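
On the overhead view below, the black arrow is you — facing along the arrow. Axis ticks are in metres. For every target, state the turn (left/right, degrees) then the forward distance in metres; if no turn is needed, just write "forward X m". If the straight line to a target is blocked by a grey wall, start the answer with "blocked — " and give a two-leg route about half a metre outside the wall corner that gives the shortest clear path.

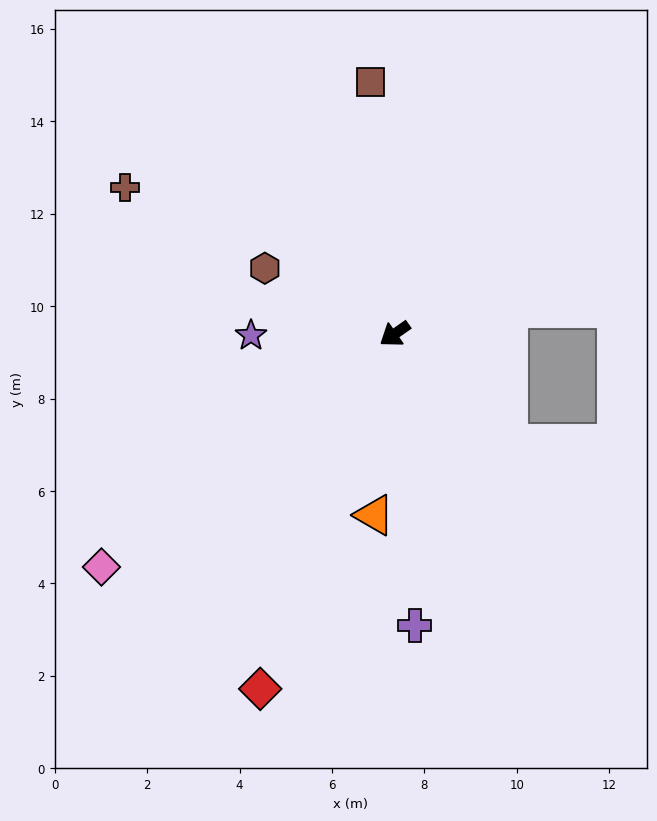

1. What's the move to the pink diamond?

turn left 3°, forward 8.1 m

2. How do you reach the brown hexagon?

turn right 62°, forward 3.2 m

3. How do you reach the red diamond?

turn left 34°, forward 8.2 m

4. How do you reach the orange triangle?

turn left 48°, forward 3.9 m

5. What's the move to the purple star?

turn right 35°, forward 3.1 m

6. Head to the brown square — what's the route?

turn right 120°, forward 5.5 m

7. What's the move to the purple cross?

turn left 59°, forward 6.3 m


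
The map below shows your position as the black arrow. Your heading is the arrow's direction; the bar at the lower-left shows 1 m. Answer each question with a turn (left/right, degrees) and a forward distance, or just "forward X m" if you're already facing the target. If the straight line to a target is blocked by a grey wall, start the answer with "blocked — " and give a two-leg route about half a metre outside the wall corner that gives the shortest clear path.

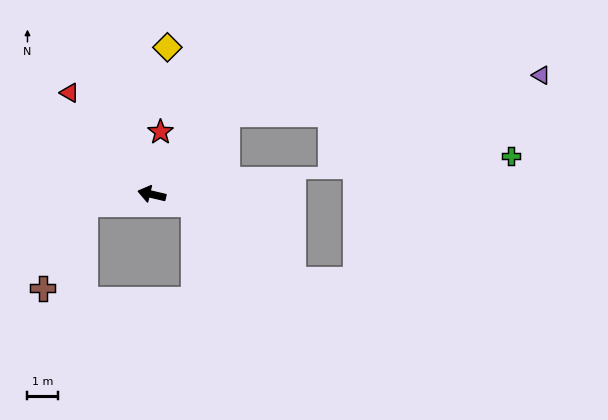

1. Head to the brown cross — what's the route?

blocked — turn left 22°, forward 2.2 m, then turn left 55°, forward 3.0 m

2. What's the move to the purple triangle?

blocked — turn right 120°, forward 3.6 m, then turn right 40°, forward 10.2 m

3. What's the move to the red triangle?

turn right 38°, forward 4.2 m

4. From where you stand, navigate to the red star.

turn right 85°, forward 2.0 m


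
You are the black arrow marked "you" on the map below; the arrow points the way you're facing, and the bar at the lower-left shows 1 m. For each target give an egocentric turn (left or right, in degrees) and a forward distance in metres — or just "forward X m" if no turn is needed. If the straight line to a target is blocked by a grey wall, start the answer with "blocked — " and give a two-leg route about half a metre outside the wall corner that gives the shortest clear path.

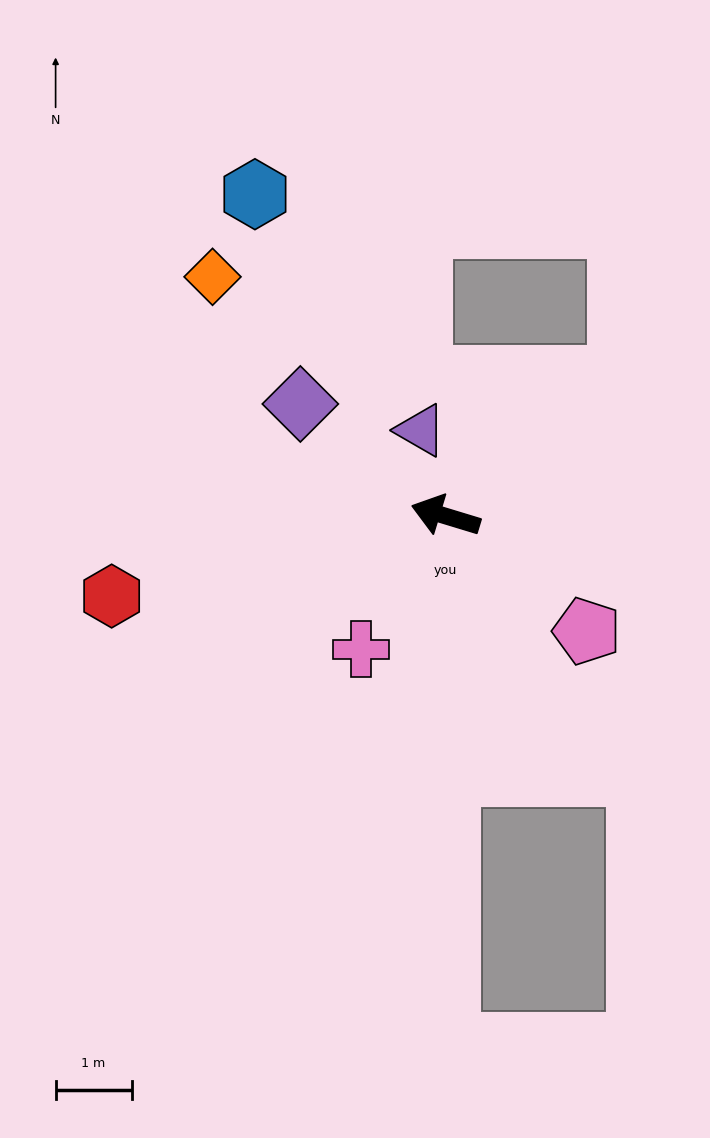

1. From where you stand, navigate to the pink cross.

turn left 74°, forward 2.1 m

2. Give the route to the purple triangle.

turn right 57°, forward 1.2 m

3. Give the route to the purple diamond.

turn right 21°, forward 2.4 m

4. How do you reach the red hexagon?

turn left 30°, forward 4.5 m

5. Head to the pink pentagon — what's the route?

turn left 158°, forward 2.4 m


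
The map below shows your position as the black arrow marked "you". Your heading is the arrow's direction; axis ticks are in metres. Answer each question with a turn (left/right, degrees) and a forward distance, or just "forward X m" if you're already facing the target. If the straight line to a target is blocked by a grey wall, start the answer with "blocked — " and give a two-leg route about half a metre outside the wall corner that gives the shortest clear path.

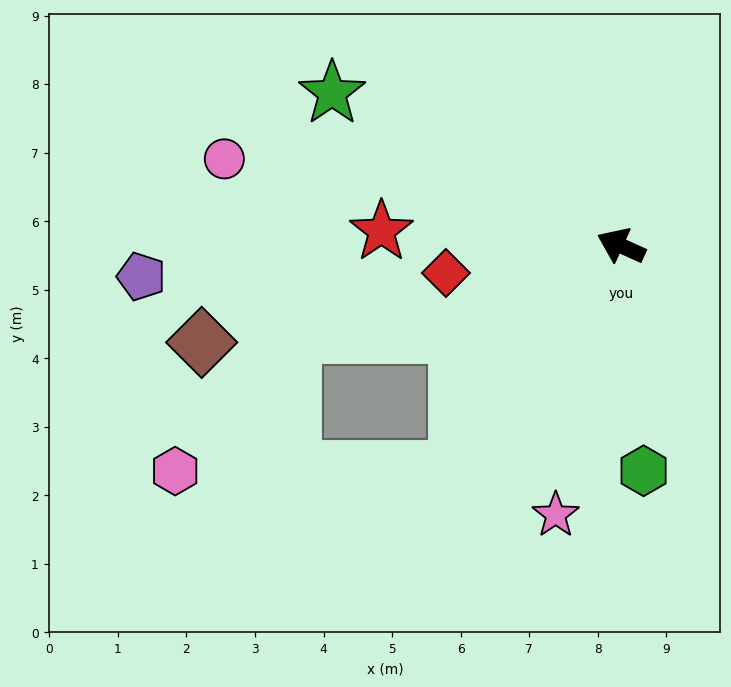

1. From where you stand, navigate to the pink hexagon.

blocked — turn left 78°, forward 4.0 m, then turn right 53°, forward 4.1 m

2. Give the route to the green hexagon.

turn left 120°, forward 3.3 m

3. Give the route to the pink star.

turn left 101°, forward 4.0 m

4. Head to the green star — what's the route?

turn right 4°, forward 4.8 m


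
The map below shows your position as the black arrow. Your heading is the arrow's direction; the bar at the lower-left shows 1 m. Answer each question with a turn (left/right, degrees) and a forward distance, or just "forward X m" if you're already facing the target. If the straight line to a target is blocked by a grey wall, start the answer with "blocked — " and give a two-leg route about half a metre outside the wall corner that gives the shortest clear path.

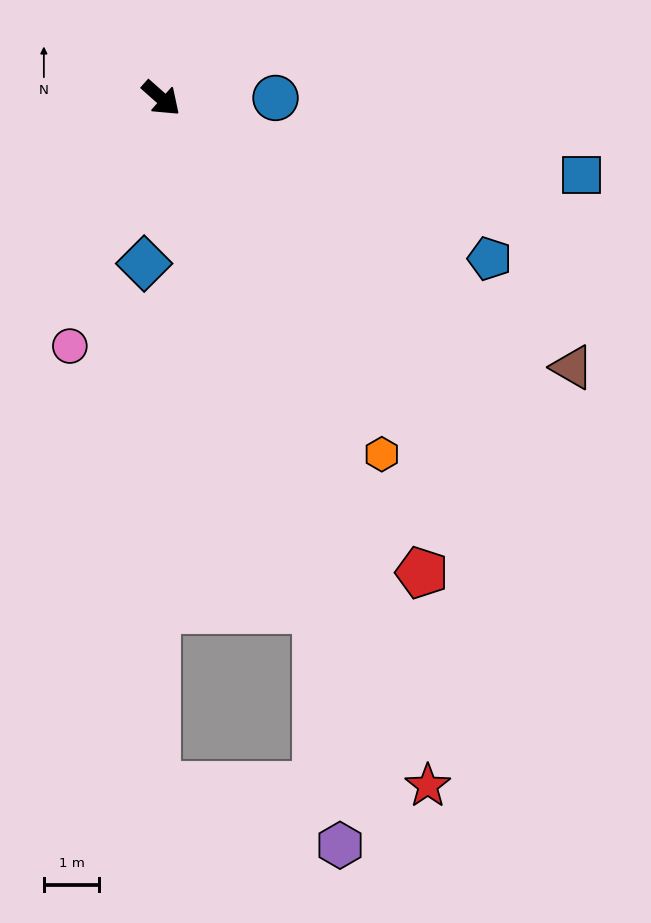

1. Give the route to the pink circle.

turn right 69°, forward 4.8 m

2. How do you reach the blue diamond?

turn right 54°, forward 3.0 m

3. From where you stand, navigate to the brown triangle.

turn left 8°, forward 8.9 m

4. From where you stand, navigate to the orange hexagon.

turn right 17°, forward 7.6 m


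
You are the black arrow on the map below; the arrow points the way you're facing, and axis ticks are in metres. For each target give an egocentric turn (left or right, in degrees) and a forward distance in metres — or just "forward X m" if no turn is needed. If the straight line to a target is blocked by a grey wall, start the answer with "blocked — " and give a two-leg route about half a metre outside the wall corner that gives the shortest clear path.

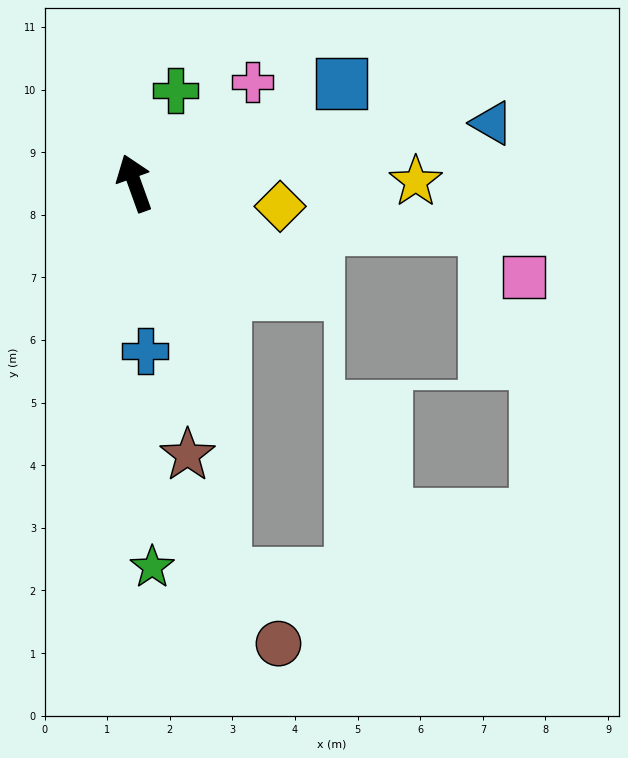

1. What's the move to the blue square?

turn right 84°, forward 3.7 m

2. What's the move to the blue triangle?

turn right 100°, forward 5.8 m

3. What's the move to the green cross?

turn right 44°, forward 1.6 m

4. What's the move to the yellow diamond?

turn right 119°, forward 2.4 m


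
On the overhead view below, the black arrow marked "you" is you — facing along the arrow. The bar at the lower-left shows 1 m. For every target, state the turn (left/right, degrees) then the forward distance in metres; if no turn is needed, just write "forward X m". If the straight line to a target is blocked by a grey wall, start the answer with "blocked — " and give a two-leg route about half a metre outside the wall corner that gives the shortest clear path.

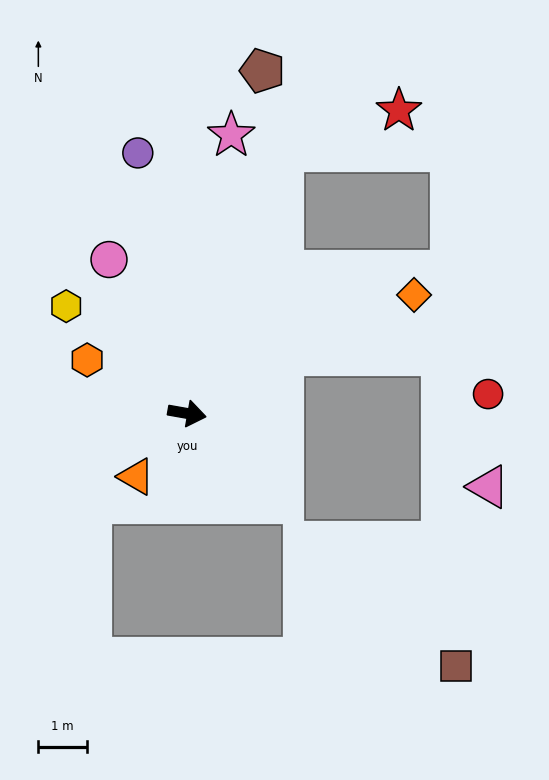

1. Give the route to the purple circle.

turn left 111°, forward 5.5 m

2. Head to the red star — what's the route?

blocked — turn left 80°, forward 5.8 m, then turn right 51°, forward 2.5 m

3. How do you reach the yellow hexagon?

turn left 148°, forward 3.3 m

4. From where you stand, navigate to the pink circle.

turn left 127°, forward 3.6 m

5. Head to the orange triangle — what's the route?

turn right 119°, forward 1.7 m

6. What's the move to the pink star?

turn left 91°, forward 5.8 m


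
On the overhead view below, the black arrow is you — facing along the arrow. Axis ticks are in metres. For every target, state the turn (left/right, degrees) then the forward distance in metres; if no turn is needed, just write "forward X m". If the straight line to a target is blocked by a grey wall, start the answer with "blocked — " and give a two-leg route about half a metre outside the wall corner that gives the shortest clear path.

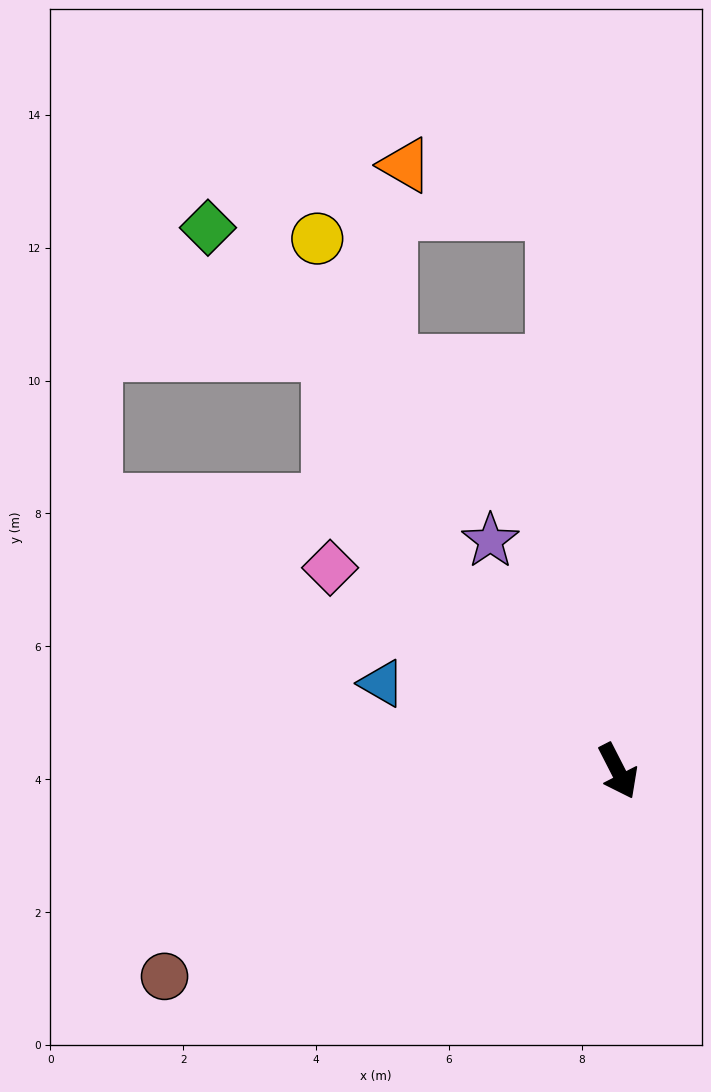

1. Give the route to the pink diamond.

turn right 152°, forward 5.3 m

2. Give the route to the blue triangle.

turn right 137°, forward 3.8 m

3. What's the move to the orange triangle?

blocked — turn left 159°, forward 8.5 m, then turn left 66°, forward 2.4 m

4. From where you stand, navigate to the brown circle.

turn right 93°, forward 7.5 m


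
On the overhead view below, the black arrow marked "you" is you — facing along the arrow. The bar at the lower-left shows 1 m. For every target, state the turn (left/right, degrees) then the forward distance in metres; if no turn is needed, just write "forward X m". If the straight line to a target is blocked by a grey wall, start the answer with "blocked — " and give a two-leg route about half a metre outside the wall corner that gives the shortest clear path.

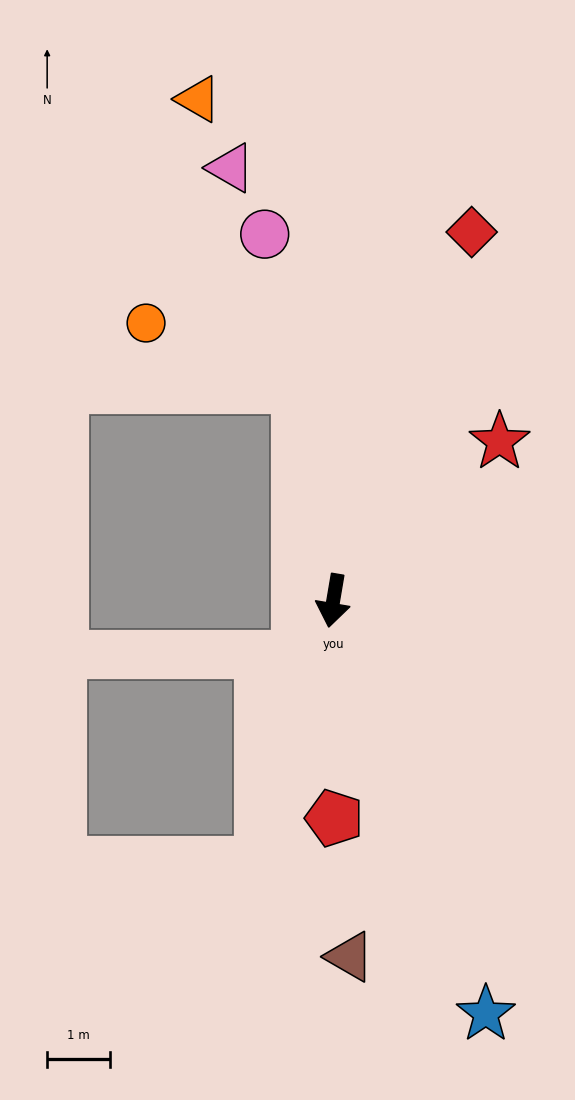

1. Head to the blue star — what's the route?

turn left 30°, forward 7.0 m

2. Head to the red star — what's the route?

turn left 143°, forward 3.7 m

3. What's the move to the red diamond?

turn left 169°, forward 6.3 m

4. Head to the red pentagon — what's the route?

turn left 10°, forward 3.5 m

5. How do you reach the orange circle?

blocked — turn right 161°, forward 3.5 m, then turn left 58°, forward 2.6 m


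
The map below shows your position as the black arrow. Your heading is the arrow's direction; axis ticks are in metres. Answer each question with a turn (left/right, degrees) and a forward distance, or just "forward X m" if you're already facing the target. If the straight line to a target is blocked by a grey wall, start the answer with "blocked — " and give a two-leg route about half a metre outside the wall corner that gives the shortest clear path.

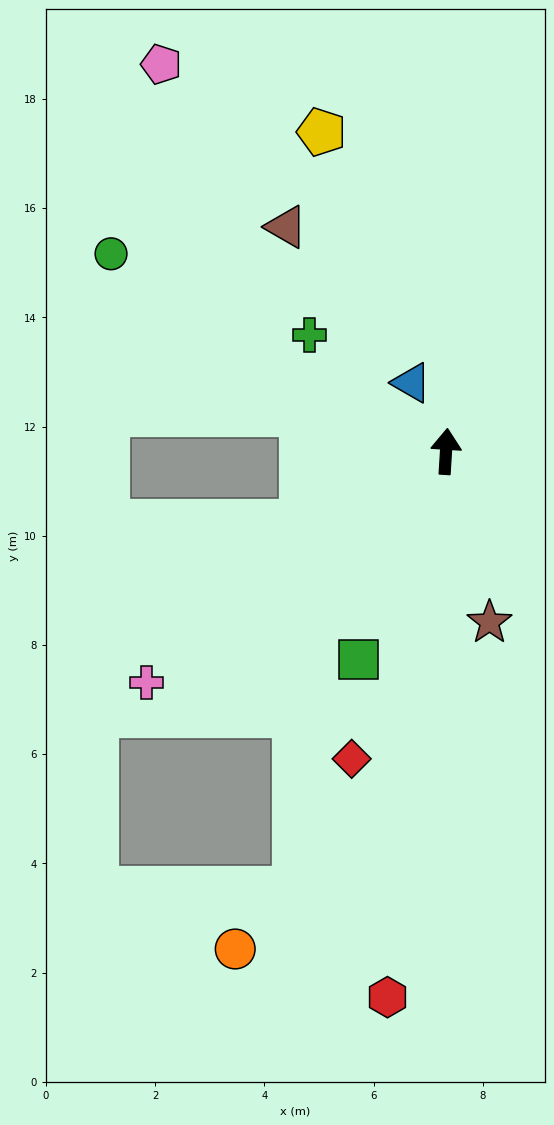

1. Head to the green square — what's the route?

turn left 161°, forward 4.1 m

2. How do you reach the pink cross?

turn left 131°, forward 6.9 m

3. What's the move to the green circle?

turn left 63°, forward 7.1 m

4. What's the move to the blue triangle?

turn left 30°, forward 1.4 m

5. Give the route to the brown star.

turn right 162°, forward 3.2 m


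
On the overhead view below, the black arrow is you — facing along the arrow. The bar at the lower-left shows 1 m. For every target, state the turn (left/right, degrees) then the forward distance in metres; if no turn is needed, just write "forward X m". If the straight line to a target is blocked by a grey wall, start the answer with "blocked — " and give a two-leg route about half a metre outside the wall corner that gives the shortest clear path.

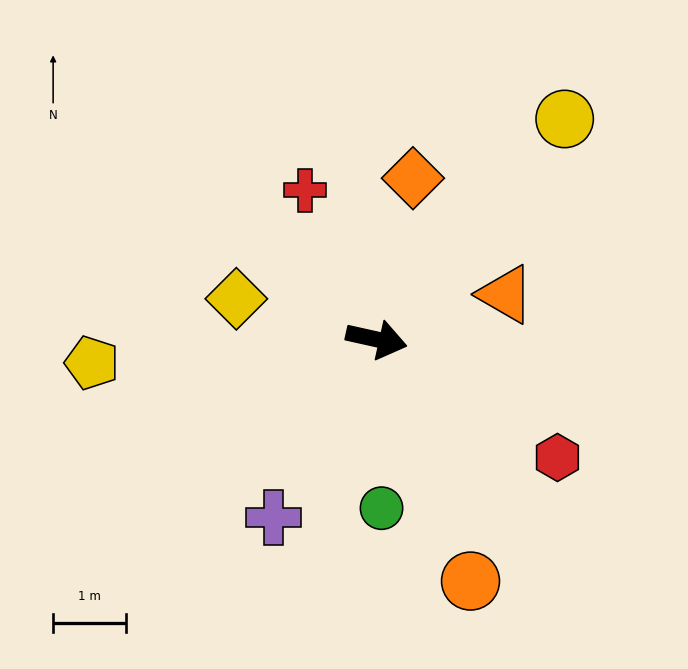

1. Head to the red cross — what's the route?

turn left 128°, forward 2.3 m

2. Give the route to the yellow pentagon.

turn right 163°, forward 3.9 m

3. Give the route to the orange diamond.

turn left 90°, forward 2.3 m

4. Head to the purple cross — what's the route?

turn right 108°, forward 2.8 m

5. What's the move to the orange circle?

turn right 56°, forward 3.6 m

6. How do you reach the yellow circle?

turn left 62°, forward 4.0 m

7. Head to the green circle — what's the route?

turn right 76°, forward 2.3 m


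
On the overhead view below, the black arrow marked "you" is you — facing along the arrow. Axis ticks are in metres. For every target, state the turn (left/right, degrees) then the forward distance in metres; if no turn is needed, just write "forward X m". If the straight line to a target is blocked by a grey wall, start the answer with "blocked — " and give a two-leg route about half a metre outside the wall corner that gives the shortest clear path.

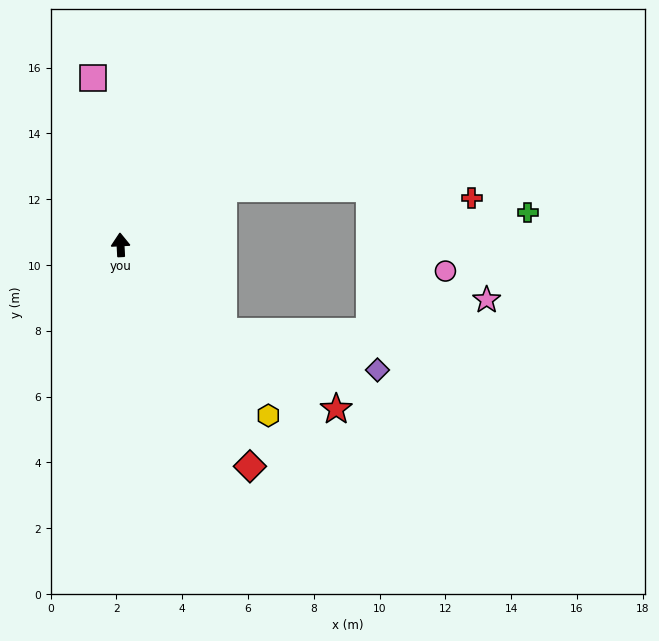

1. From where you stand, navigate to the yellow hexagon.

turn right 142°, forward 6.9 m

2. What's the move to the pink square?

turn left 7°, forward 5.1 m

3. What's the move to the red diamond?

turn right 153°, forward 7.8 m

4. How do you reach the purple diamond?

blocked — turn right 133°, forward 4.1 m, then turn left 26°, forward 4.8 m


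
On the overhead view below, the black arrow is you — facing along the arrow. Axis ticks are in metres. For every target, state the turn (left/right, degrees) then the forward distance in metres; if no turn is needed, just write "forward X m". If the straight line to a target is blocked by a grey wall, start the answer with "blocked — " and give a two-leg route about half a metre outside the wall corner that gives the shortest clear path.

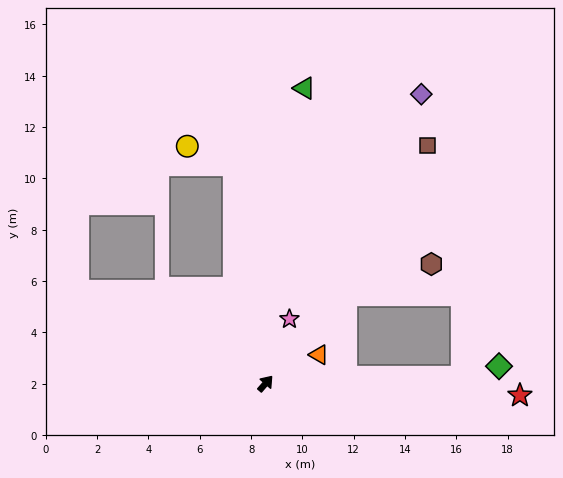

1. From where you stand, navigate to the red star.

turn right 52°, forward 9.9 m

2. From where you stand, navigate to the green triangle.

turn left 33°, forward 11.6 m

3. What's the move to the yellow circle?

blocked — turn left 49°, forward 8.6 m, then turn left 59°, forward 2.0 m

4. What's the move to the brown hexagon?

blocked — forward 4.6 m, then turn right 29°, forward 3.5 m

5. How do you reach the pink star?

turn left 21°, forward 2.7 m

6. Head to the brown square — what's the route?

turn left 7°, forward 11.2 m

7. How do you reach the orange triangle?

turn right 21°, forward 2.4 m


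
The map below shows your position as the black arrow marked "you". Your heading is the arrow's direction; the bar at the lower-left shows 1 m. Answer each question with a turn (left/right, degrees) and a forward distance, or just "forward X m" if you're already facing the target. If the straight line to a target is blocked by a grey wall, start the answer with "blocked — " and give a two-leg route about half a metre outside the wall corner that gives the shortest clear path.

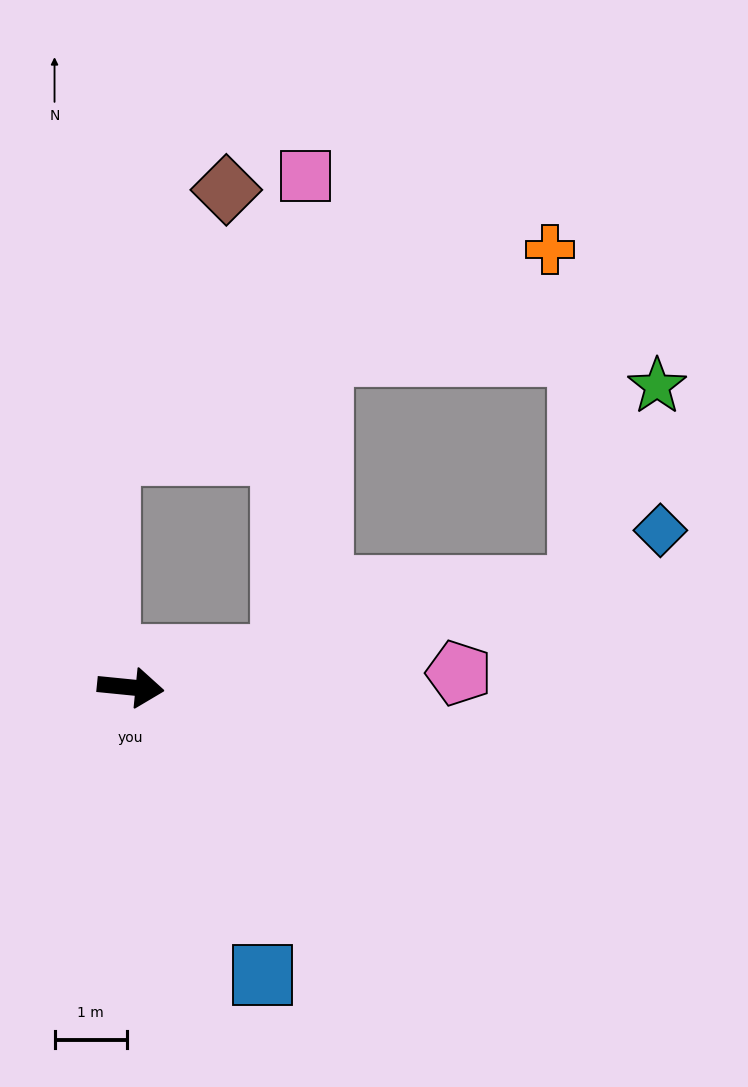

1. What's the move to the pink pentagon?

turn left 8°, forward 4.5 m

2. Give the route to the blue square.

turn right 60°, forward 4.4 m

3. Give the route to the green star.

blocked — turn left 18°, forward 6.3 m, then turn left 56°, forward 3.0 m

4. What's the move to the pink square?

blocked — turn left 18°, forward 2.1 m, then turn left 75°, forward 6.6 m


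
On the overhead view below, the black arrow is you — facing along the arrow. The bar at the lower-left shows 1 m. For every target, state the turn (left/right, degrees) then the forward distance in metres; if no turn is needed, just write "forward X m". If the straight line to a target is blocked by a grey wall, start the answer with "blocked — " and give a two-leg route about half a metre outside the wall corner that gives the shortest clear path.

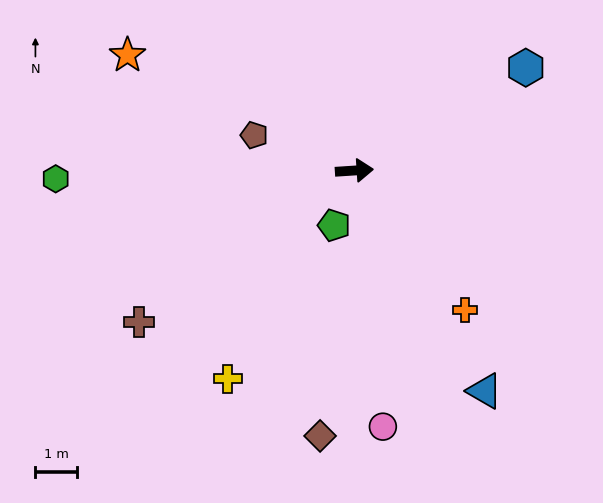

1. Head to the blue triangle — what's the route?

turn right 63°, forward 6.1 m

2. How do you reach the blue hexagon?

turn left 27°, forward 4.8 m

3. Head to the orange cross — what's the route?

turn right 55°, forward 4.2 m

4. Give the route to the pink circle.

turn right 87°, forward 6.2 m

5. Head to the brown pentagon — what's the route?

turn left 157°, forward 2.5 m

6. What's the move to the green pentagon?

turn right 114°, forward 1.4 m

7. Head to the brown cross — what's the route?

turn right 149°, forward 6.3 m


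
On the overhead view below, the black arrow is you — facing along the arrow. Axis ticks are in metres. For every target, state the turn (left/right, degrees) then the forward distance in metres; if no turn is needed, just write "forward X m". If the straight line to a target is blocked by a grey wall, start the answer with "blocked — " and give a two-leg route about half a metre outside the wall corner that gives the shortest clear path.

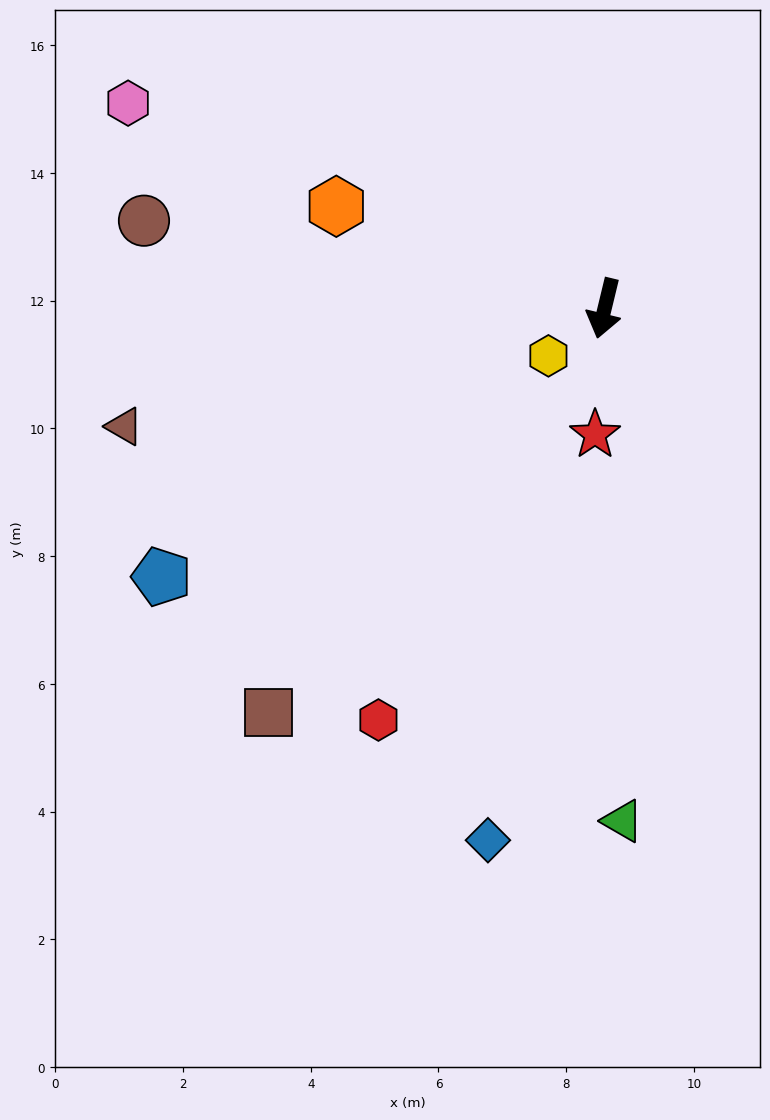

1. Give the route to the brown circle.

turn right 87°, forward 7.3 m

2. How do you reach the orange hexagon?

turn right 97°, forward 4.5 m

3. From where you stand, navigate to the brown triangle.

turn right 63°, forward 7.7 m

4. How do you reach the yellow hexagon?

turn right 36°, forward 1.2 m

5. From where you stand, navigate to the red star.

turn left 9°, forward 2.0 m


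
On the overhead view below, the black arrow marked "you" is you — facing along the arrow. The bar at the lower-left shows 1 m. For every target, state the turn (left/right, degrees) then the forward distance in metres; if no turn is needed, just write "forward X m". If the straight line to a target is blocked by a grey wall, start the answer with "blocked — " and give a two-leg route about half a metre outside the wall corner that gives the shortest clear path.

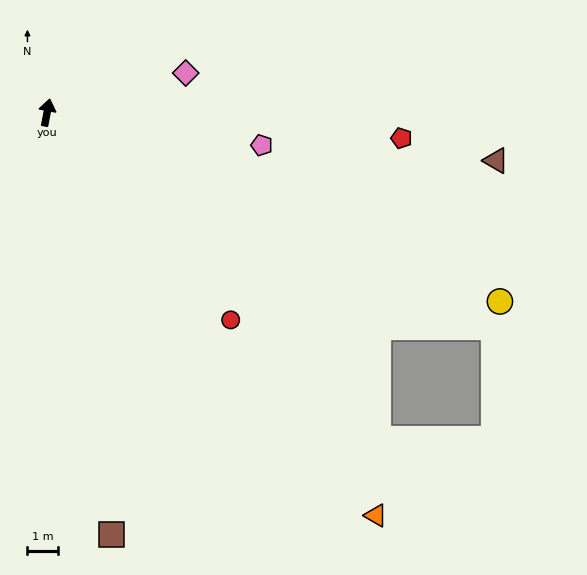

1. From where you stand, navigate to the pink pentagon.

turn right 88°, forward 7.1 m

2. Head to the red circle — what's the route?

turn right 128°, forward 9.0 m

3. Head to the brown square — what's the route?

turn right 160°, forward 13.9 m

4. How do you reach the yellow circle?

turn right 102°, forward 16.0 m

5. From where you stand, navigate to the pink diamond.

turn right 63°, forward 4.7 m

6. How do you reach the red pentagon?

turn right 83°, forward 11.6 m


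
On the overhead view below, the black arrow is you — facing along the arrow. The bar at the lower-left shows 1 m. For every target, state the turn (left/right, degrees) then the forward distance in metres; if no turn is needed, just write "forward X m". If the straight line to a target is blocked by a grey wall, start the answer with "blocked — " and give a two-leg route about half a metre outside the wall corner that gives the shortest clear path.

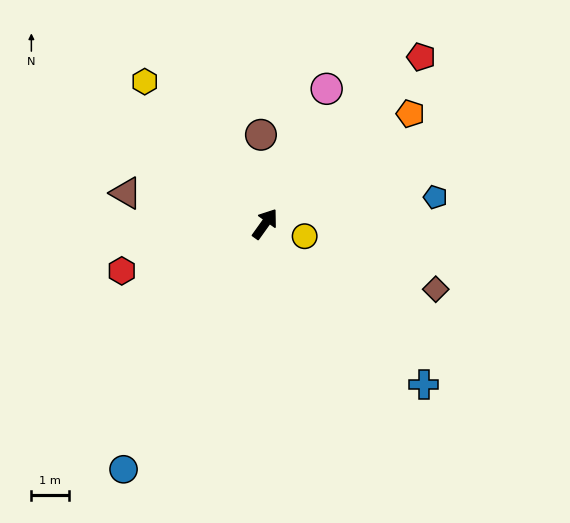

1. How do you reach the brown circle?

turn left 38°, forward 2.4 m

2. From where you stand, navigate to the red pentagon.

turn right 8°, forward 6.2 m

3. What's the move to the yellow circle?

turn right 72°, forward 1.1 m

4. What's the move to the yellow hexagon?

turn left 76°, forward 5.0 m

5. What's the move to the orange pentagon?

turn right 17°, forward 4.9 m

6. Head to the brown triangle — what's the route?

turn left 113°, forward 3.8 m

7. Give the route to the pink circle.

turn left 11°, forward 4.0 m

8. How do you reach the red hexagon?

turn left 144°, forward 4.1 m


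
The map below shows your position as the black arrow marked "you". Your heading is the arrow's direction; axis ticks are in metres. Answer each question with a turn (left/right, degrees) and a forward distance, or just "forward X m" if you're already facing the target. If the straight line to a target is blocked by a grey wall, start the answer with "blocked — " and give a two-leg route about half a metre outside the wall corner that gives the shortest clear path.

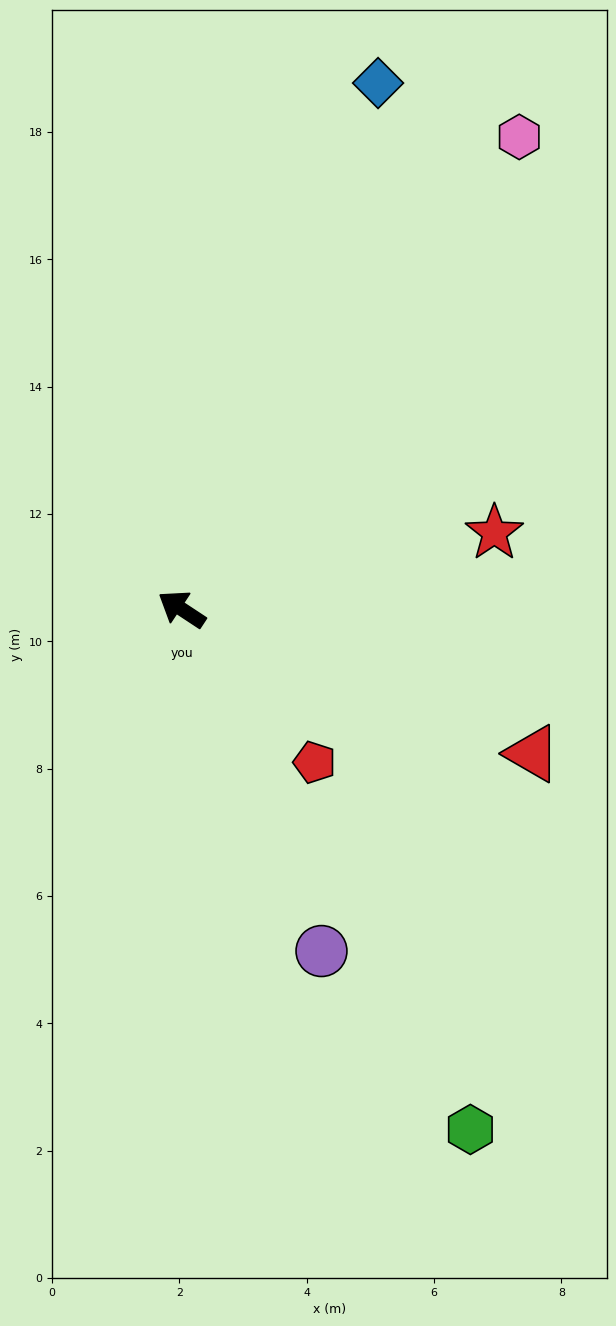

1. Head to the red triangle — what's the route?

turn right 169°, forward 6.0 m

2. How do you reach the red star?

turn right 133°, forward 5.1 m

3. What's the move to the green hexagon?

turn left 152°, forward 9.3 m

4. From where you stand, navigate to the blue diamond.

turn right 77°, forward 8.8 m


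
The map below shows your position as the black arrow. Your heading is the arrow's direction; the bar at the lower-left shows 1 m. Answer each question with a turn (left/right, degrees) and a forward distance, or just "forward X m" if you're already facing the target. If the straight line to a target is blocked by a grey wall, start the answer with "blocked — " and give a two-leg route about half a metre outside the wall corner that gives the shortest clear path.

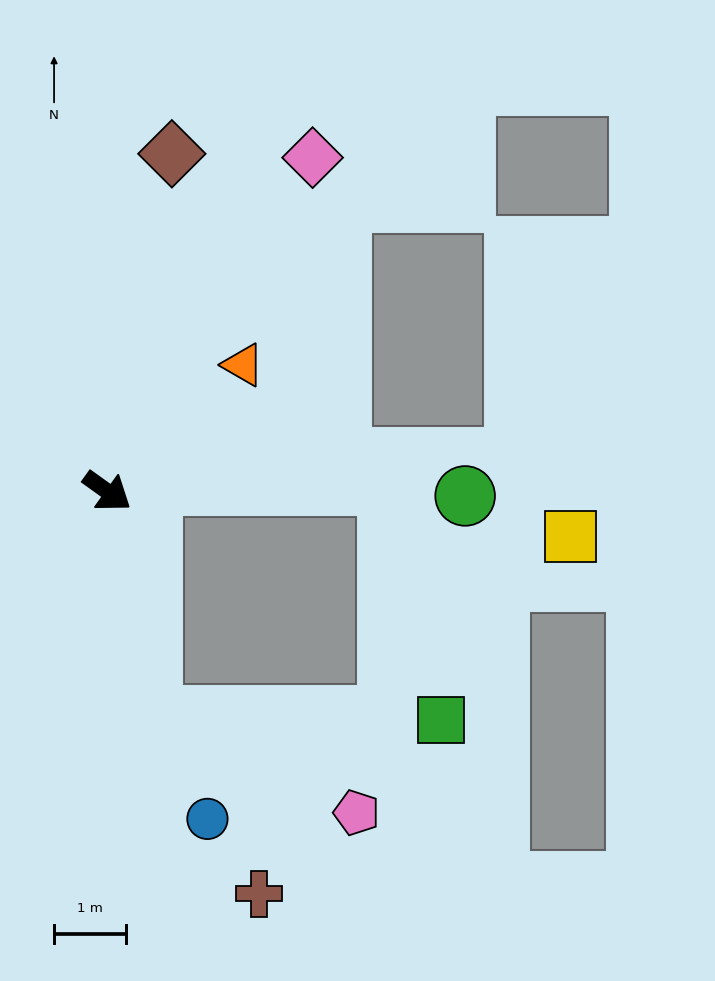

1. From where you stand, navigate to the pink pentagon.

blocked — turn right 43°, forward 3.2 m, then turn left 54°, forward 3.1 m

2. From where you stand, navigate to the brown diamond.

turn left 115°, forward 4.8 m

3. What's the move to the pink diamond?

turn left 94°, forward 5.4 m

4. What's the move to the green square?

blocked — turn right 43°, forward 3.2 m, then turn left 78°, forward 4.0 m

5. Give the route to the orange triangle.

turn left 79°, forward 2.6 m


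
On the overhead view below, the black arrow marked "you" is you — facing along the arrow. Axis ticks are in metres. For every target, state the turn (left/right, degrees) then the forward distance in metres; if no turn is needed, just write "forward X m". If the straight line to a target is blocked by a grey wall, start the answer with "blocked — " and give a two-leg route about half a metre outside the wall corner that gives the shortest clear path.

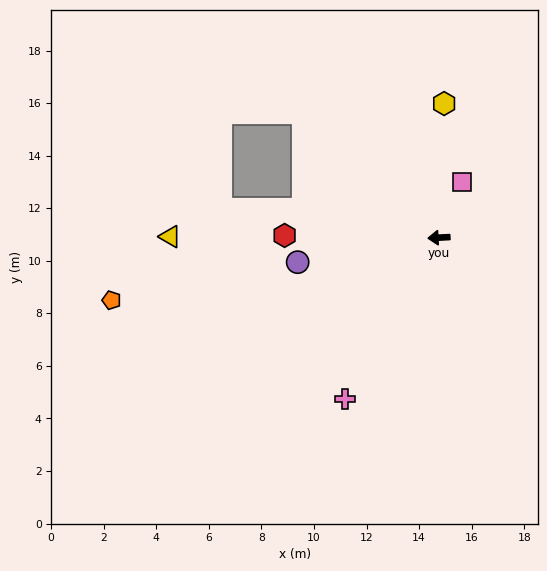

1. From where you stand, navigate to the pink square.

turn right 115°, forward 2.3 m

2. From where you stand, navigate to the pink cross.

turn left 57°, forward 7.1 m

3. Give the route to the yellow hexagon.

turn right 95°, forward 5.1 m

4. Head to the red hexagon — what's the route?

turn right 4°, forward 5.9 m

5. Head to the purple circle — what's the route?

turn left 7°, forward 5.5 m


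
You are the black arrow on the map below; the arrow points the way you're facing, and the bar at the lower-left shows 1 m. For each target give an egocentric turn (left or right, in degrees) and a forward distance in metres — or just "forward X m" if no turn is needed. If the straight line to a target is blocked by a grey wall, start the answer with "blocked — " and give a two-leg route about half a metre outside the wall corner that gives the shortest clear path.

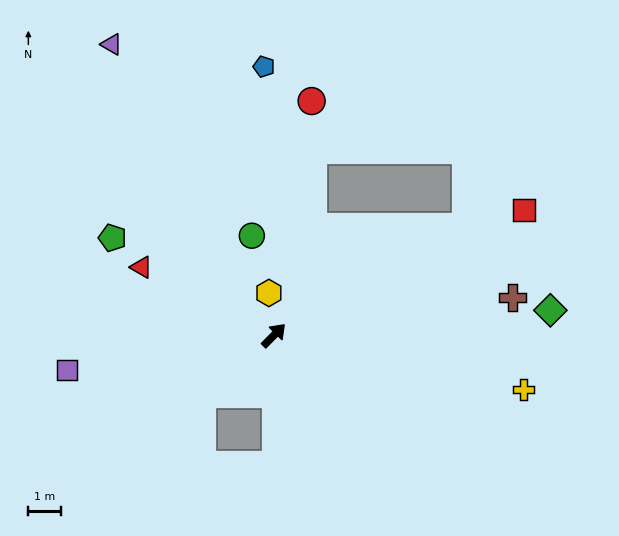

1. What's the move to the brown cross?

turn right 36°, forward 7.4 m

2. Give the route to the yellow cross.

turn right 58°, forward 7.9 m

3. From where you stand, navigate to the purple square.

turn left 144°, forward 6.5 m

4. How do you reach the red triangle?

turn left 107°, forward 4.6 m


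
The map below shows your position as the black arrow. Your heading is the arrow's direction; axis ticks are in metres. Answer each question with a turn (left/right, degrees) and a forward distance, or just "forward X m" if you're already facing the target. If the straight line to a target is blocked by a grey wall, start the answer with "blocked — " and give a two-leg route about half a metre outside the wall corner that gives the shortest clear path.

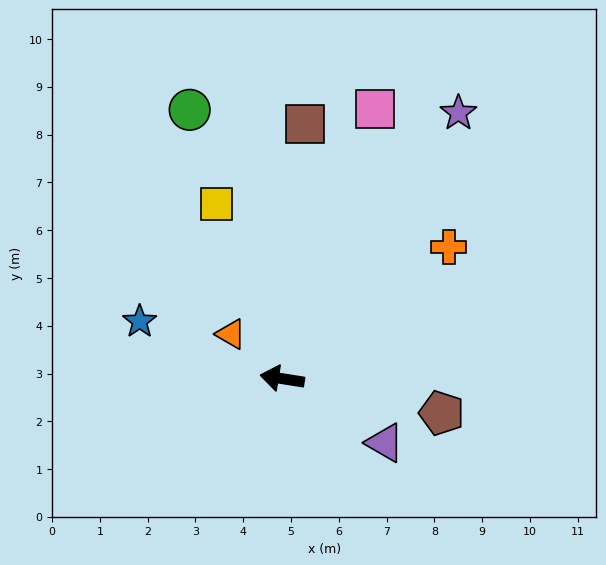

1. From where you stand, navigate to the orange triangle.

turn right 32°, forward 1.4 m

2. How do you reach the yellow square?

turn right 60°, forward 3.9 m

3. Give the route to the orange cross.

turn right 133°, forward 4.4 m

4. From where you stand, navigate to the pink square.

turn right 100°, forward 6.0 m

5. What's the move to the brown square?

turn right 86°, forward 5.3 m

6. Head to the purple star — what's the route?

turn right 115°, forward 6.7 m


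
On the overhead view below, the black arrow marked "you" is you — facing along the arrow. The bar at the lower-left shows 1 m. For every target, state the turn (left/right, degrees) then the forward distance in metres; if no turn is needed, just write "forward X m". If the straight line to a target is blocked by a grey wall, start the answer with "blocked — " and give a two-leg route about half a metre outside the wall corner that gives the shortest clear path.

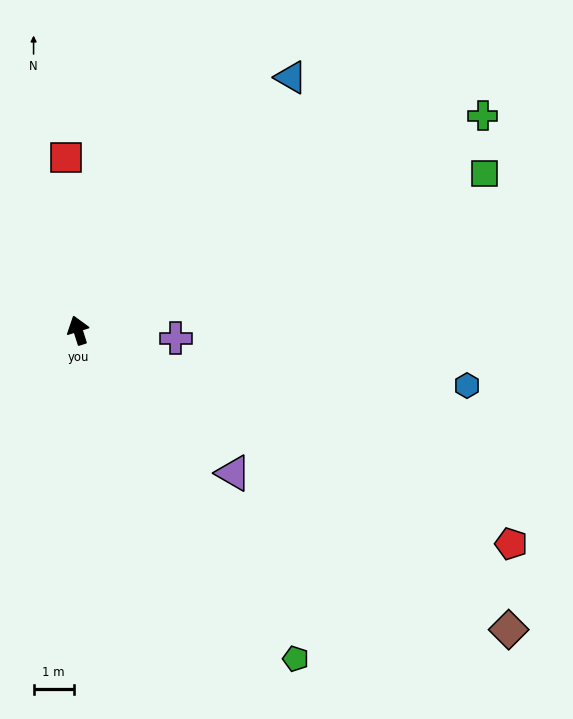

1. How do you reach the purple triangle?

turn right 150°, forward 5.2 m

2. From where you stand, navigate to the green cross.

turn right 80°, forward 11.3 m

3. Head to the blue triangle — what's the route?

turn right 58°, forward 8.2 m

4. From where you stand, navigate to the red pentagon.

turn right 134°, forward 11.9 m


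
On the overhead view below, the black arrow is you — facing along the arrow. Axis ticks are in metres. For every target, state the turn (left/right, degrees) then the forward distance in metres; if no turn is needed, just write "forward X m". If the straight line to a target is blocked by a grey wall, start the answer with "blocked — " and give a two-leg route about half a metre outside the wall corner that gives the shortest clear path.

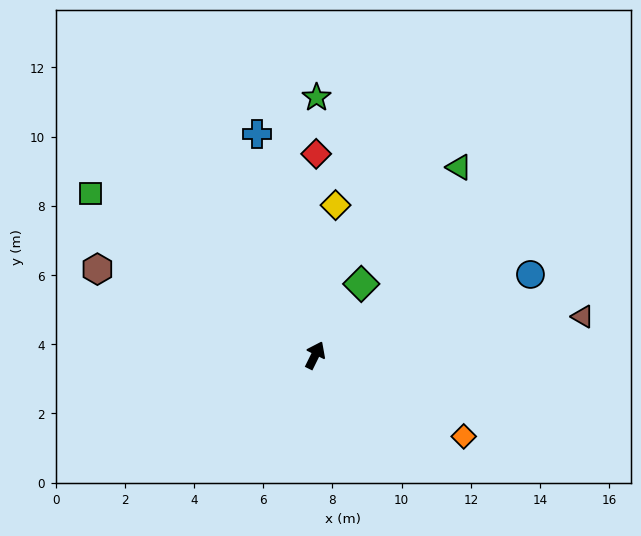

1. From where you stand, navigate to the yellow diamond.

turn left 19°, forward 4.4 m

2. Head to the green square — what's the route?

turn left 81°, forward 8.0 m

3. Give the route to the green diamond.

turn right 7°, forward 2.5 m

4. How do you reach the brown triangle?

turn right 56°, forward 7.8 m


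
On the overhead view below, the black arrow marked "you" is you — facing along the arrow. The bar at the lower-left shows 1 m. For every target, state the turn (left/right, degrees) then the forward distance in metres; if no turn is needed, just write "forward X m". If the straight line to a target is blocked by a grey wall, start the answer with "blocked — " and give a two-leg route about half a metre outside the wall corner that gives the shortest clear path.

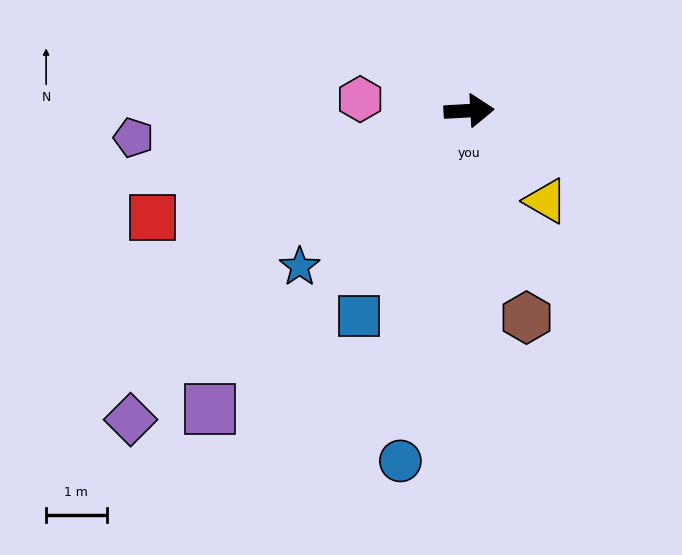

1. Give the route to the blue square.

turn right 121°, forward 3.9 m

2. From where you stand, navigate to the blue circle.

turn right 104°, forward 5.9 m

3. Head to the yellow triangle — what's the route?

turn right 53°, forward 2.0 m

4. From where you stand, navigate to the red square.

turn right 164°, forward 5.5 m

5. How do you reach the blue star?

turn right 141°, forward 3.8 m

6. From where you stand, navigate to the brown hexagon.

turn right 78°, forward 3.6 m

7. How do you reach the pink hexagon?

turn left 171°, forward 1.8 m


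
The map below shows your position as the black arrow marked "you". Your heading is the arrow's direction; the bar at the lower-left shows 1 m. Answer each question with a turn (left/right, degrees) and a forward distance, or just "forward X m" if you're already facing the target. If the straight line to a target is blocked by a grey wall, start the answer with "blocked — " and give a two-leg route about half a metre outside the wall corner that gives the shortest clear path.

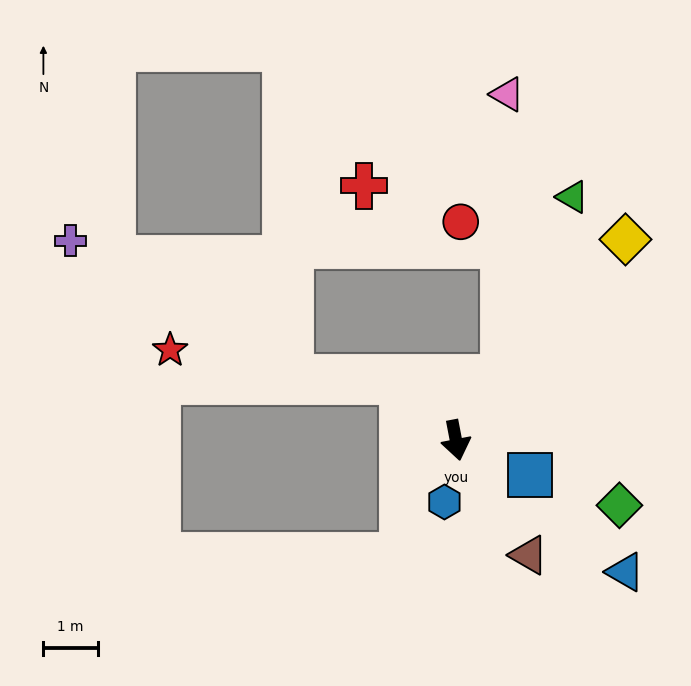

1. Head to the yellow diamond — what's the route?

turn left 129°, forward 4.9 m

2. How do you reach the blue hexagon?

turn right 21°, forward 1.2 m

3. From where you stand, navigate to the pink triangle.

blocked — turn left 132°, forward 1.5 m, then turn left 36°, forward 5.2 m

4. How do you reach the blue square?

turn left 54°, forward 1.5 m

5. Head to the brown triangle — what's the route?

turn left 22°, forward 2.5 m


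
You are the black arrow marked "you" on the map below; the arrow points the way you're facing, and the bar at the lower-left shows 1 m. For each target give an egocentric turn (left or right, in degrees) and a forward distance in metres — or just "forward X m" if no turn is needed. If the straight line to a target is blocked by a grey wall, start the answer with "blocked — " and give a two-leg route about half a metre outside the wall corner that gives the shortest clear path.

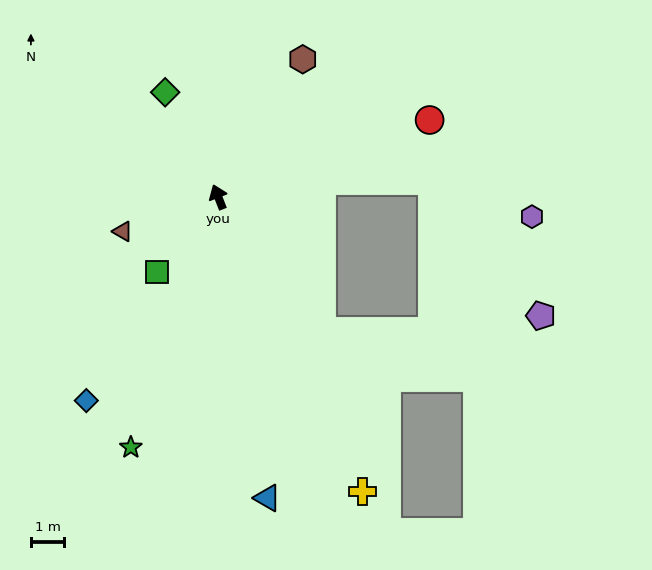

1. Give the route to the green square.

turn left 120°, forward 2.9 m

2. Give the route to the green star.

turn left 139°, forward 7.9 m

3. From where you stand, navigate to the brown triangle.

turn left 89°, forward 3.0 m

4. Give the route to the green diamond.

turn left 6°, forward 3.5 m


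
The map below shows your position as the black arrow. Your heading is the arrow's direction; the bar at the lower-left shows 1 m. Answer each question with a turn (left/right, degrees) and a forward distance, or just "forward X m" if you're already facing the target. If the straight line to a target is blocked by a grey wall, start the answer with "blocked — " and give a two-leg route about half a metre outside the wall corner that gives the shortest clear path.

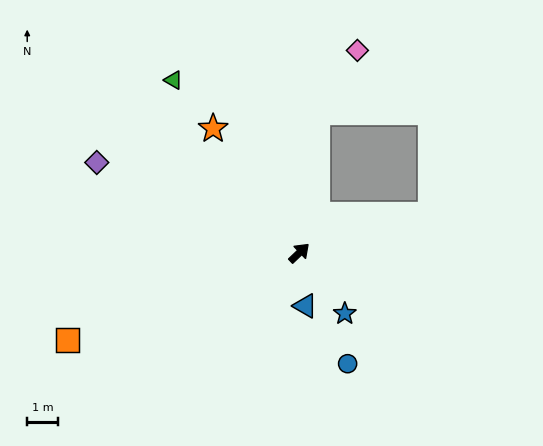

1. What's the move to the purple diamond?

turn left 112°, forward 7.3 m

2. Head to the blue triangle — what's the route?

turn right 127°, forward 1.8 m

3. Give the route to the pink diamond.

blocked — turn left 39°, forward 4.7 m, then turn right 26°, forward 2.4 m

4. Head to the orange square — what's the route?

turn left 157°, forward 8.1 m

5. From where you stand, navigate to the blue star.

turn right 97°, forward 2.5 m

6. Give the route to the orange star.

turn left 81°, forward 5.0 m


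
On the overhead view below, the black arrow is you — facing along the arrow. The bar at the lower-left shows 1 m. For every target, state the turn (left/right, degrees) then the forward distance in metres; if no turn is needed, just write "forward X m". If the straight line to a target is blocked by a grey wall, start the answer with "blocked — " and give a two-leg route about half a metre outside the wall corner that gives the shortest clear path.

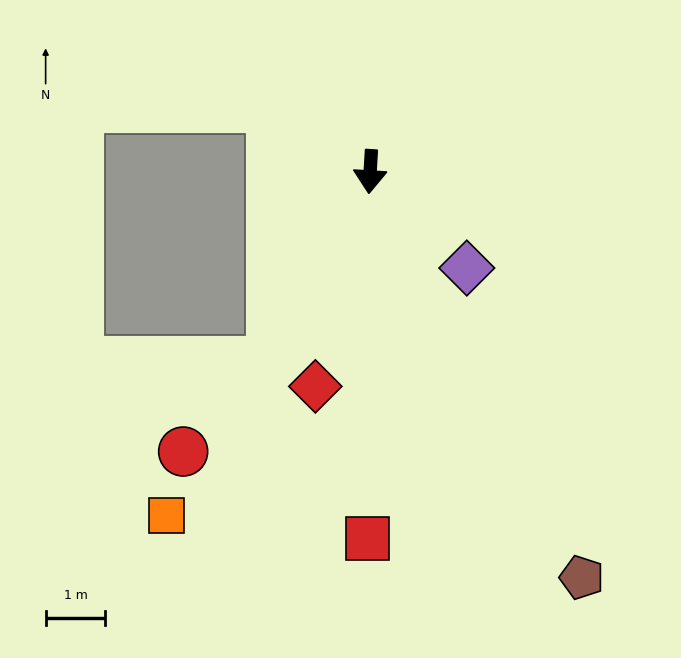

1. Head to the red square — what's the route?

turn left 3°, forward 6.1 m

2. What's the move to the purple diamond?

turn left 48°, forward 2.3 m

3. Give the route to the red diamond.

turn right 11°, forward 3.7 m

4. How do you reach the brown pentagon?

turn left 31°, forward 7.7 m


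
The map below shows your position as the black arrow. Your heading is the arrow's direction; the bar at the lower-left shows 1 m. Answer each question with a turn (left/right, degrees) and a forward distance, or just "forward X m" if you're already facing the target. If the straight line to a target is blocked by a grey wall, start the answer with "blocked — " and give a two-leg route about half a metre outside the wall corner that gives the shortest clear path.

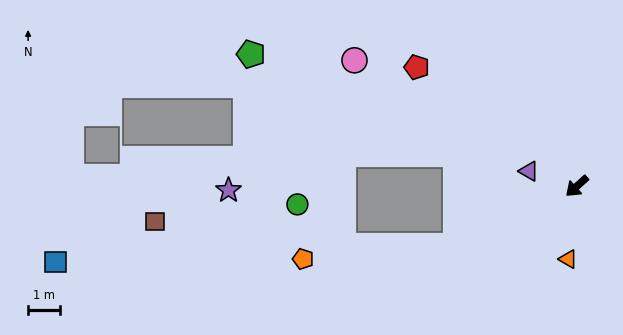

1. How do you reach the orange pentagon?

blocked — turn right 16°, forward 4.3 m, then turn right 21°, forward 4.9 m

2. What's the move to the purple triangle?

turn right 59°, forward 1.6 m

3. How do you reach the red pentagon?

turn right 79°, forward 6.3 m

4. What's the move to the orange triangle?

turn left 41°, forward 2.3 m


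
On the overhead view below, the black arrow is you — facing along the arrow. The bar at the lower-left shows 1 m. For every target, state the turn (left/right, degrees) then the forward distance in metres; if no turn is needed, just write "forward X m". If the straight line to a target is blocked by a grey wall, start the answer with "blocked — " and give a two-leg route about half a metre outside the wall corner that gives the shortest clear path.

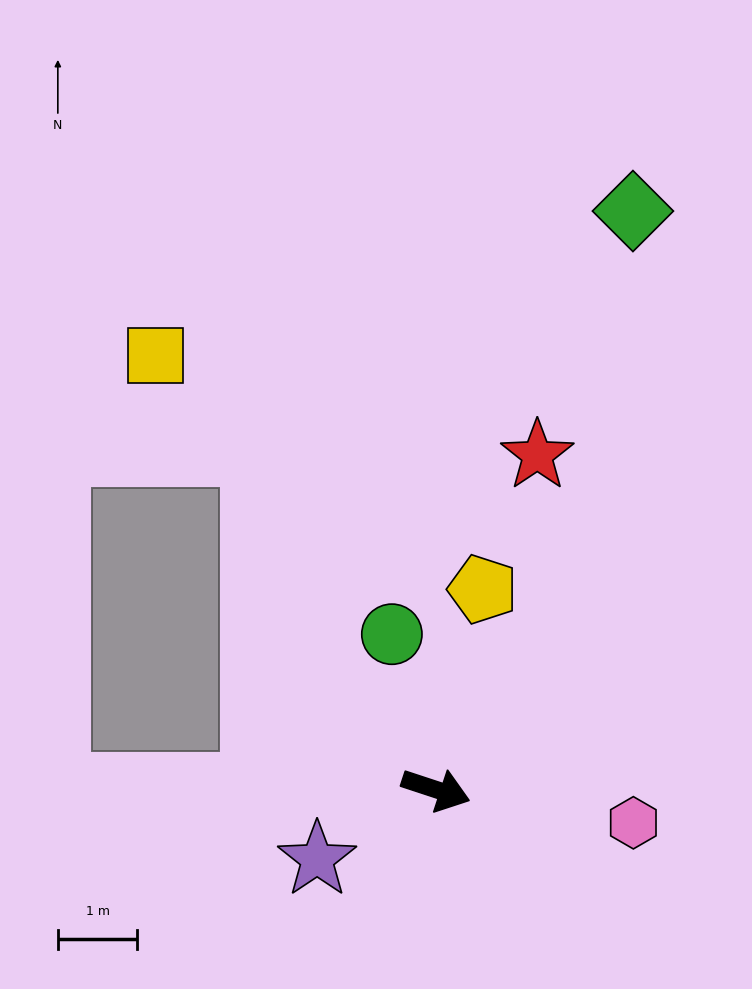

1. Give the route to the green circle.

turn left 124°, forward 2.0 m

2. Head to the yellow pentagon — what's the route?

turn left 95°, forward 2.6 m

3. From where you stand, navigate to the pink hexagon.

turn left 9°, forward 2.5 m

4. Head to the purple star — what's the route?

turn right 131°, forward 1.7 m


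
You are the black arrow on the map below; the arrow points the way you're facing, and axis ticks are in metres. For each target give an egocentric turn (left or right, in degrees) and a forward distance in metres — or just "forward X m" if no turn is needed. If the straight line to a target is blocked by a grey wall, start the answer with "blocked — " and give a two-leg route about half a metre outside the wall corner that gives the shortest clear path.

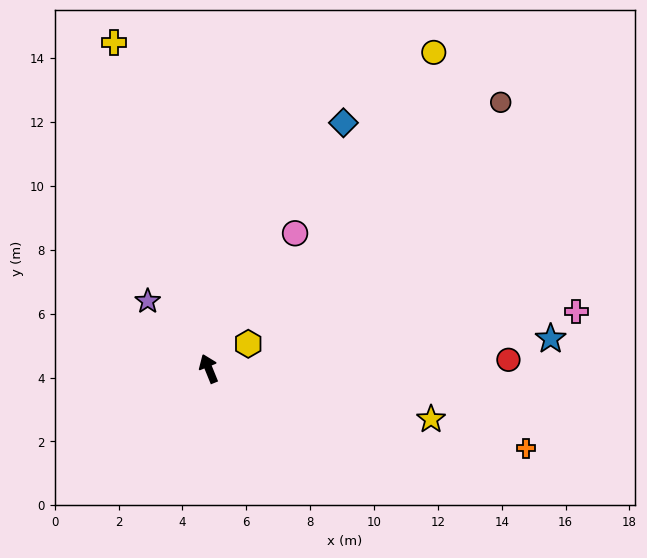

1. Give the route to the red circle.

turn right 110°, forward 9.4 m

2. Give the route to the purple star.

turn left 20°, forward 2.8 m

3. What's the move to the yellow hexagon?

turn right 80°, forward 1.5 m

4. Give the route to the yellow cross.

turn right 6°, forward 10.6 m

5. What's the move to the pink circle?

turn right 55°, forward 5.0 m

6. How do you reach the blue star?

turn right 107°, forward 10.8 m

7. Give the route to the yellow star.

turn right 125°, forward 7.1 m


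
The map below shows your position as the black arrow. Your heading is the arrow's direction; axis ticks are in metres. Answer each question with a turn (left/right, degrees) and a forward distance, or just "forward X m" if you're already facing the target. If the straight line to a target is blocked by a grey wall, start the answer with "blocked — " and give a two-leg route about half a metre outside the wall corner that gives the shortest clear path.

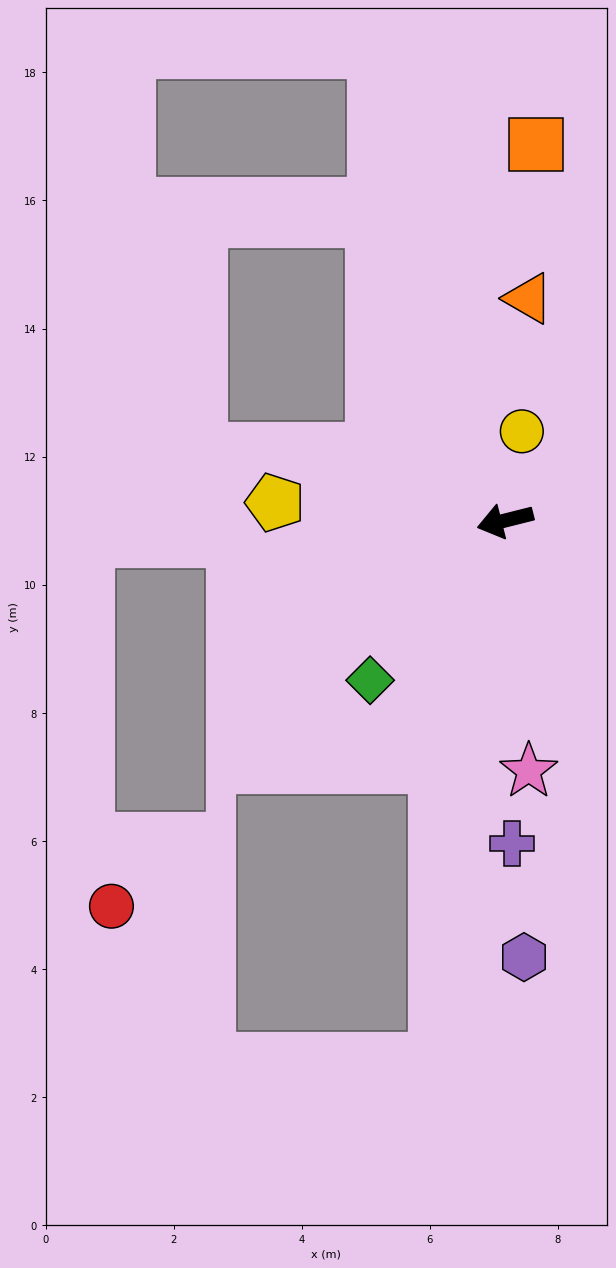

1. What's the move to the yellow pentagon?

turn right 19°, forward 3.6 m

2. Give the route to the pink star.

turn left 81°, forward 3.9 m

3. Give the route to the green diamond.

turn left 36°, forward 3.3 m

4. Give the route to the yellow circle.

turn right 115°, forward 1.4 m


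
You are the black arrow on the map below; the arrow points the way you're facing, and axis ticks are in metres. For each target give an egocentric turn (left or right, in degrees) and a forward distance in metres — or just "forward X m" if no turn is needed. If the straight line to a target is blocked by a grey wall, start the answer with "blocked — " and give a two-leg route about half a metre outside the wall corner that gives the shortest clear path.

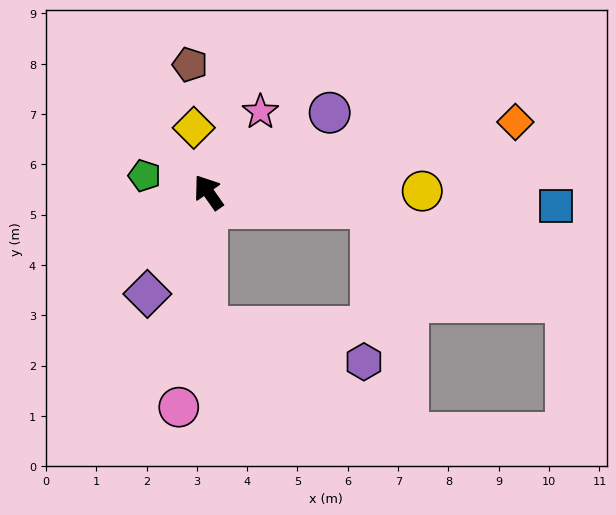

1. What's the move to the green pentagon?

turn left 40°, forward 1.3 m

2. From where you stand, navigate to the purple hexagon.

blocked — turn left 144°, forward 2.7 m, then turn left 79°, forward 3.2 m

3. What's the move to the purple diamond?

turn left 114°, forward 2.4 m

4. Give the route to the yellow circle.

turn right 125°, forward 4.2 m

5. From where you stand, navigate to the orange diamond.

turn right 112°, forward 6.3 m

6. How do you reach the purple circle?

turn right 92°, forward 2.9 m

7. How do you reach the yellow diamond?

turn right 22°, forward 1.3 m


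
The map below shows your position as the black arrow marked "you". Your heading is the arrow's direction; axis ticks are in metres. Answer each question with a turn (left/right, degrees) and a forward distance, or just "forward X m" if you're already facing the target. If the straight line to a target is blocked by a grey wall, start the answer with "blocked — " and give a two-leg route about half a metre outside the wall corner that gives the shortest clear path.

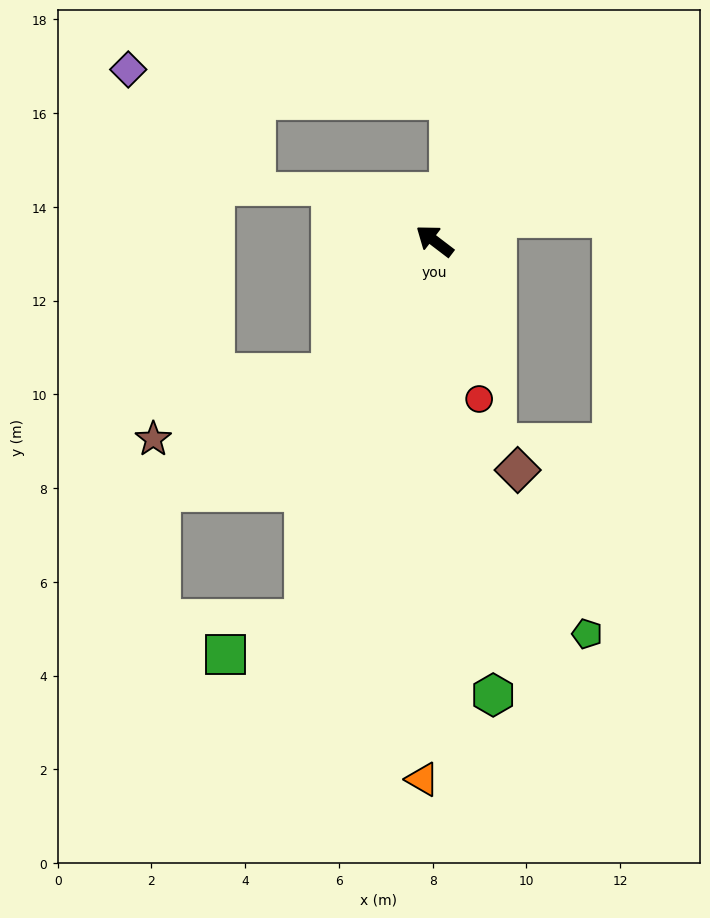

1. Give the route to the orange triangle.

turn left 126°, forward 11.5 m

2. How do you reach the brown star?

blocked — turn left 89°, forward 3.6 m, then turn right 31°, forward 4.1 m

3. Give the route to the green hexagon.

turn left 135°, forward 9.8 m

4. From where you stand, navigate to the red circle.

turn left 143°, forward 3.5 m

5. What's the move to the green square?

blocked — turn left 108°, forward 8.5 m, then turn right 46°, forward 1.8 m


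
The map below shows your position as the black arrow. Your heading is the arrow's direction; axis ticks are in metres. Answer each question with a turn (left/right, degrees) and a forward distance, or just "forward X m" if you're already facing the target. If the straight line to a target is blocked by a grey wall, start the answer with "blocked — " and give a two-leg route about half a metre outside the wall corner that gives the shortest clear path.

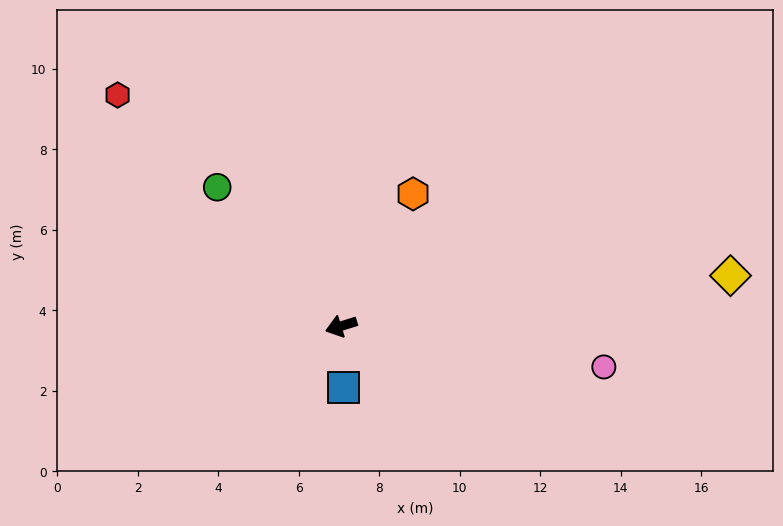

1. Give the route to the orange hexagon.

turn right 136°, forward 3.7 m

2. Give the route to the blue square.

turn left 75°, forward 1.5 m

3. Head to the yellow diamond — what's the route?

turn left 170°, forward 9.8 m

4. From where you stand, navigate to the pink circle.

turn left 154°, forward 6.6 m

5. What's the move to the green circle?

turn right 66°, forward 4.6 m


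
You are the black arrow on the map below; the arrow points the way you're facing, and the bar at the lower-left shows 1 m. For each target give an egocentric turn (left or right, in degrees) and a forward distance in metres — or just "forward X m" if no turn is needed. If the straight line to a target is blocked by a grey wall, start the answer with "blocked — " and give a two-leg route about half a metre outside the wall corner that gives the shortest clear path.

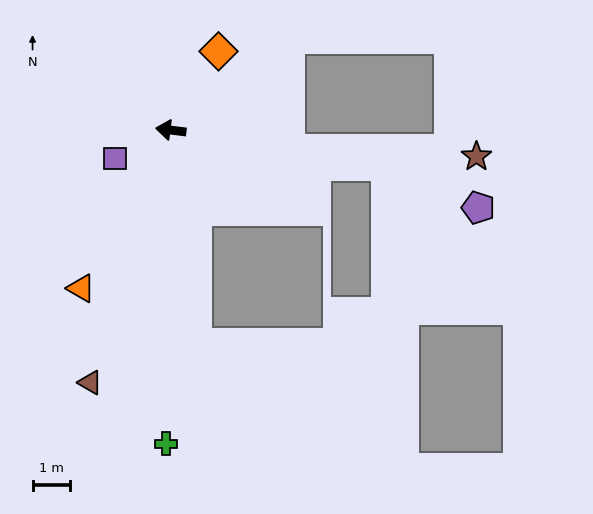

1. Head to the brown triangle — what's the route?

turn left 79°, forward 7.2 m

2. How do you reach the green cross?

turn left 96°, forward 8.5 m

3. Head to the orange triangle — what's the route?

turn left 68°, forward 4.9 m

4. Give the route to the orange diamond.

turn right 114°, forward 2.5 m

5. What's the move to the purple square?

turn left 34°, forward 1.7 m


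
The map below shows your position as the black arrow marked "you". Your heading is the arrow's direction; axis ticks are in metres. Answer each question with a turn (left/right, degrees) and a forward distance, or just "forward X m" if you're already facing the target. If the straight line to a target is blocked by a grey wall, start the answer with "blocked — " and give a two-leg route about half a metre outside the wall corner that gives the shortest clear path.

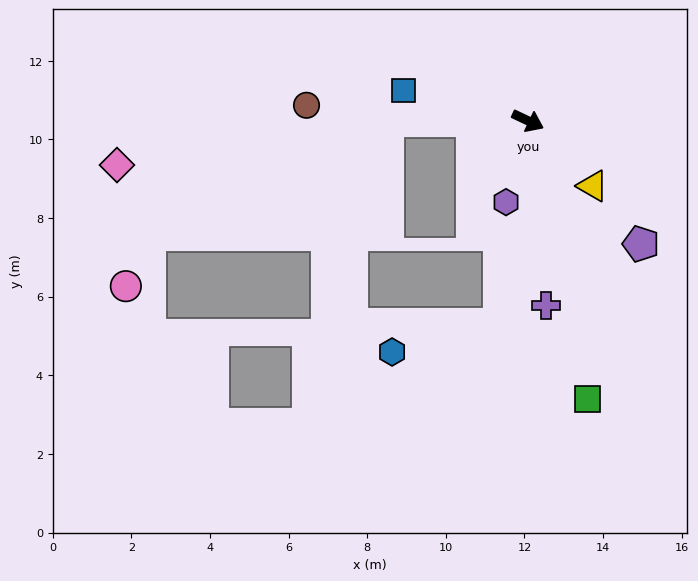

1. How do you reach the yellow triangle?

turn right 20°, forward 2.3 m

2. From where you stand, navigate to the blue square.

turn right 168°, forward 3.3 m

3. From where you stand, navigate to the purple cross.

turn right 59°, forward 4.7 m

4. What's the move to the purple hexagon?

turn right 80°, forward 2.1 m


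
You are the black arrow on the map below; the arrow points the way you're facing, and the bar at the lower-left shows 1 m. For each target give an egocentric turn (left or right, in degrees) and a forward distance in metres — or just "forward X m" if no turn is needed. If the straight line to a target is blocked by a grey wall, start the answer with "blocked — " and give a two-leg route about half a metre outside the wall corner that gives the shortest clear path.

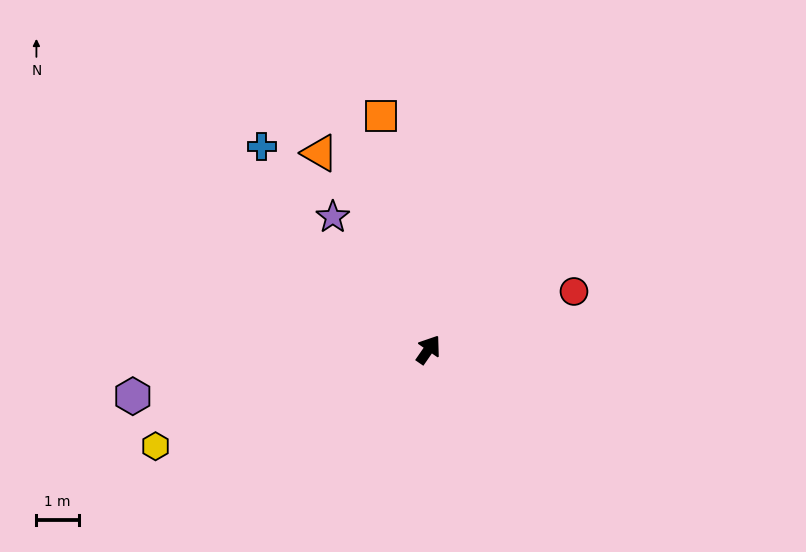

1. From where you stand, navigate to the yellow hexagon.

turn left 144°, forward 6.8 m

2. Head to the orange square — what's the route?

turn left 46°, forward 5.6 m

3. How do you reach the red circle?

turn right 34°, forward 3.7 m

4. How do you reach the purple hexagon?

turn left 134°, forward 7.0 m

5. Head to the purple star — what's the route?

turn left 71°, forward 3.8 m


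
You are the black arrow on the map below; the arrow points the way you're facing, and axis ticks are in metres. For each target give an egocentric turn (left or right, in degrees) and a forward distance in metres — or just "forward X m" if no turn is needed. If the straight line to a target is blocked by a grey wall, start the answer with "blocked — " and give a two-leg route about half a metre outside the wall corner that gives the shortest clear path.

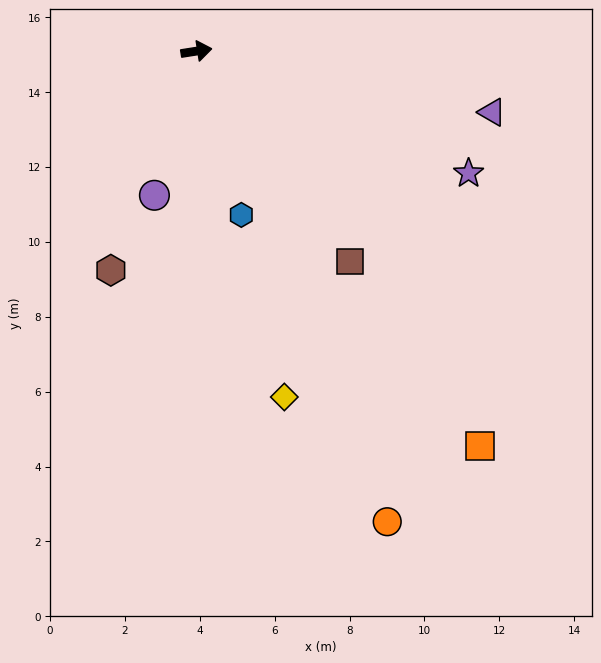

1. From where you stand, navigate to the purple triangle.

turn right 21°, forward 8.1 m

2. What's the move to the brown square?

turn right 63°, forward 7.0 m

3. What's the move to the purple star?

turn right 33°, forward 8.0 m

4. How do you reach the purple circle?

turn right 115°, forward 4.0 m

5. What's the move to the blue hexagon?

turn right 84°, forward 4.5 m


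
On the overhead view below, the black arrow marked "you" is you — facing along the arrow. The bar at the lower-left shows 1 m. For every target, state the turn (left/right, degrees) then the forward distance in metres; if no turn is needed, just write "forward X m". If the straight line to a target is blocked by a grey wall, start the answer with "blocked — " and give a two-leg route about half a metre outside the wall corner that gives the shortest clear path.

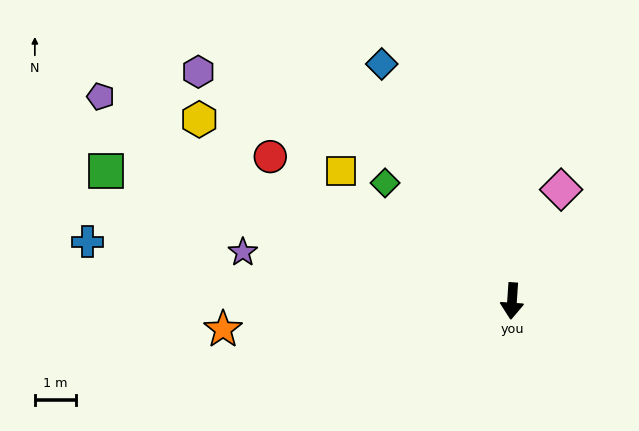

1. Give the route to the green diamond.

turn right 129°, forward 4.2 m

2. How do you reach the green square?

turn right 104°, forward 10.4 m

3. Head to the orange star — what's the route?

turn right 81°, forward 7.1 m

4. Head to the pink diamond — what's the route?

turn left 160°, forward 3.0 m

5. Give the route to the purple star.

turn right 96°, forward 6.7 m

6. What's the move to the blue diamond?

turn right 147°, forward 6.6 m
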